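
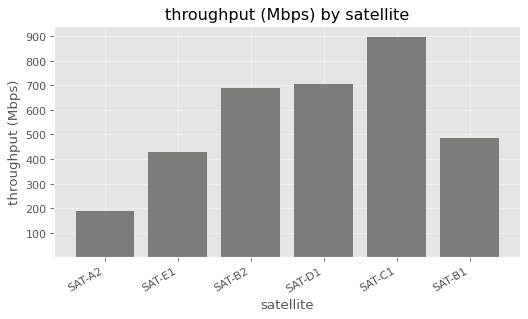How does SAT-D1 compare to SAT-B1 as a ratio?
≈ 1.4×

SAT-D1 ≈ 700, SAT-B1 ≈ 500; 700/500 ≈ 1.4.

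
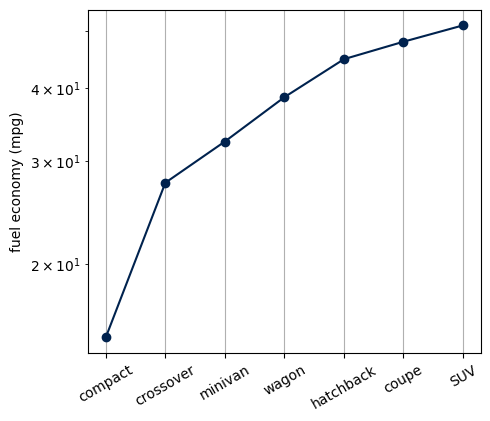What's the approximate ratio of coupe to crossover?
coupe ≈ 50, crossover ≈ 30; 50/30 ≈ 1.67.

≈ 1.67×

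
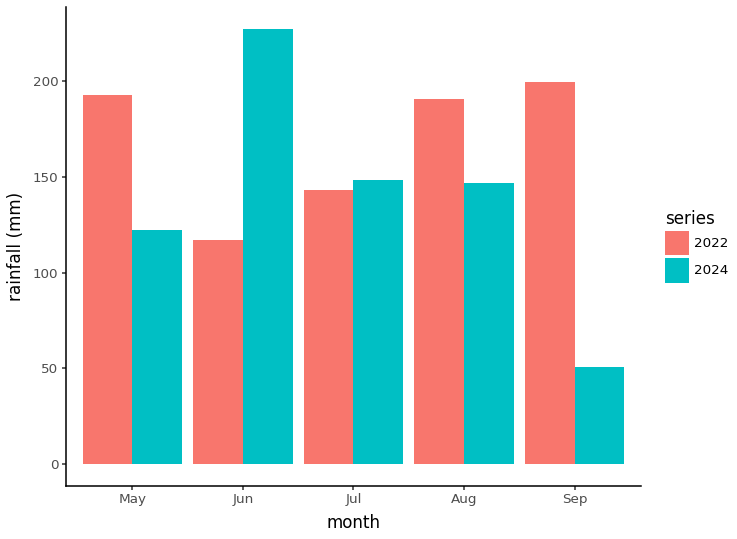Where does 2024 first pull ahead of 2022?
Jun

May: 2024 ≈ 120 vs 2022 ≈ 200 (not yet); Jun: 2024 ≈ 220 vs 2022 ≈ 120 (first crossover).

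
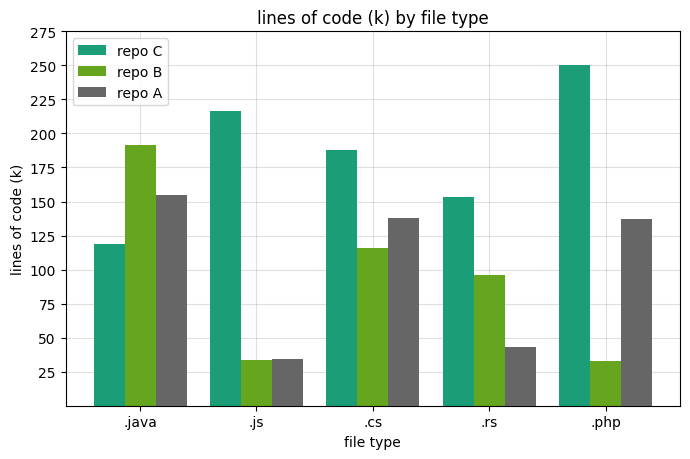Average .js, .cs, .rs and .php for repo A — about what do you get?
(25 + 150 + 50 + 125) / 4 ≈ 88.

≈ 88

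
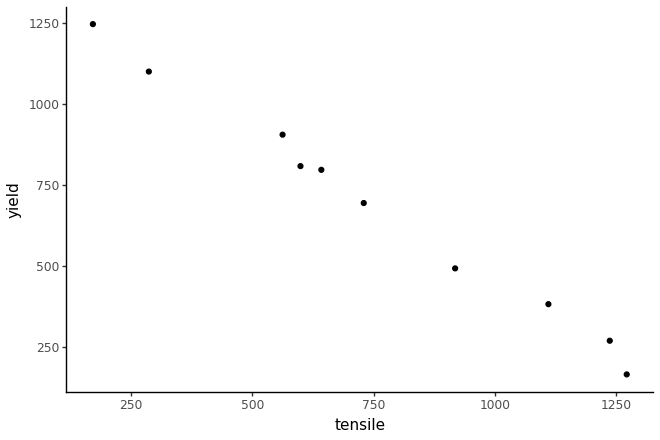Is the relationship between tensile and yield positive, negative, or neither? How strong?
Points are negatively correlated; strong (|r| ≈ 1.0).

negative, strong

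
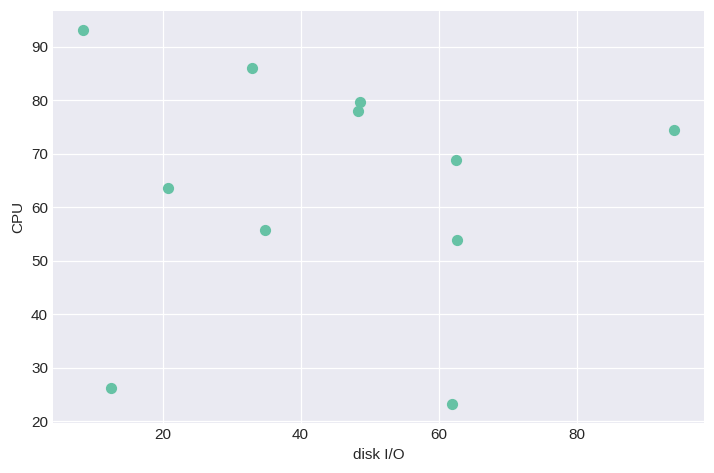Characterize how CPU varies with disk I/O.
Points are roughly uncorrelated; weak (|r| ≈ 0.0).

no clear correlation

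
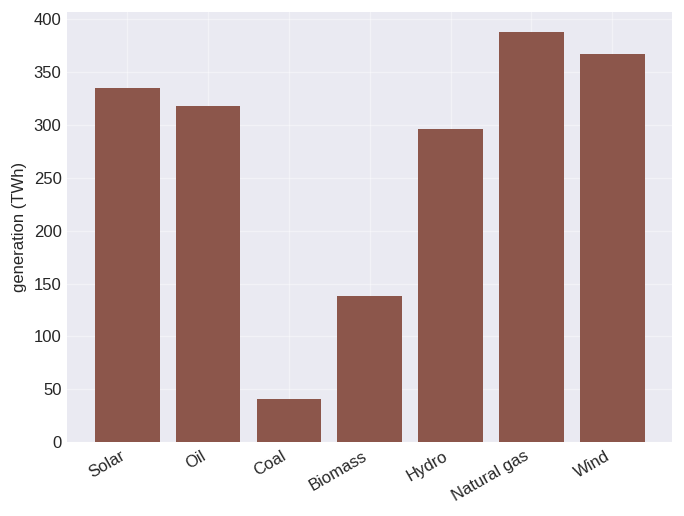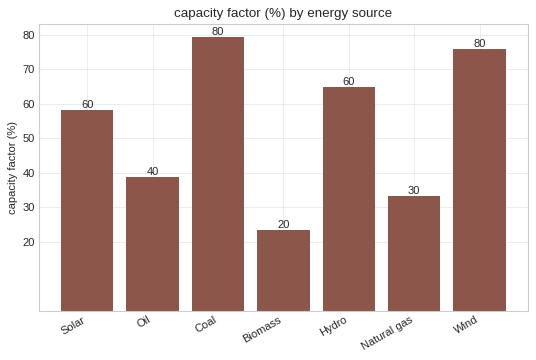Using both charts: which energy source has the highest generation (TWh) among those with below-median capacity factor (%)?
Natural gas

Chart 2 median capacity factor (%) ≈ 60; below-median energy sources: Oil, Biomass, Natural gas. Among those, Natural gas has the highest generation (TWh) (≈ 400).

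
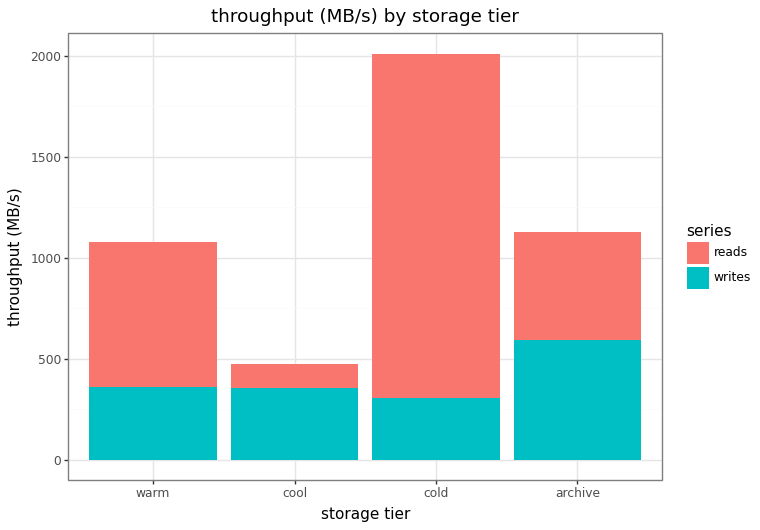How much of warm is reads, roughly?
reads top ≈ 1000, bottom ≈ 400; segment ≈ 600.

≈ 600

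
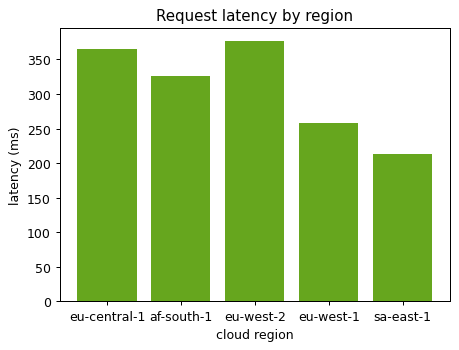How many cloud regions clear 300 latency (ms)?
3

Above 300: eu-central-1, af-south-1, eu-west-2.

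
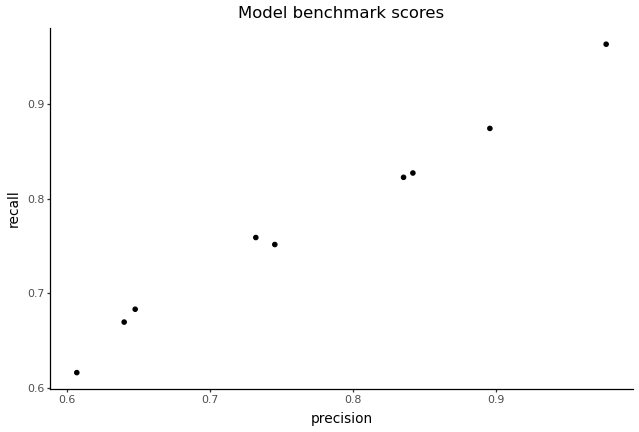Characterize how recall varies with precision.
Points are positively correlated; strong (|r| ≈ 1.0).

positive, strong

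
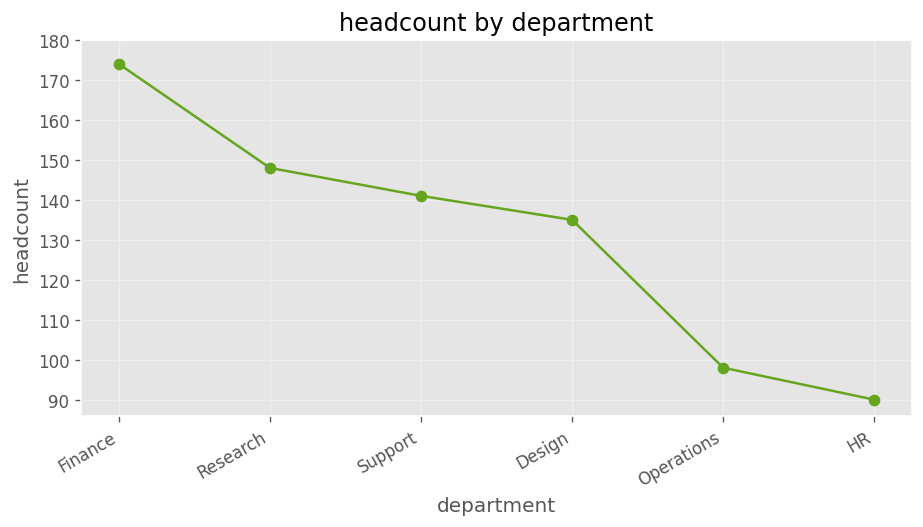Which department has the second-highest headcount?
Research

Top 3: Finance ≈ 170, Research ≈ 150, Support ≈ 140.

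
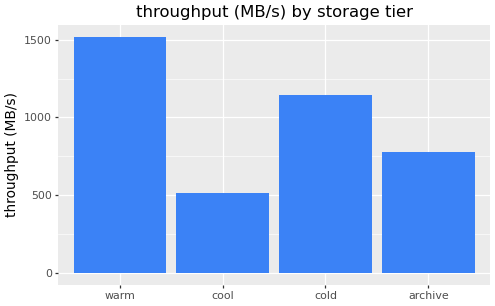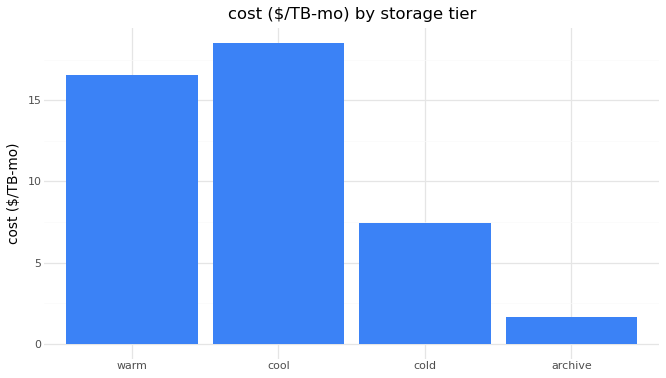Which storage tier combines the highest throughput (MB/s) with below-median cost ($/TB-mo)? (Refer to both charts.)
Chart 2 median cost ($/TB-mo) ≈ 12; below-median storage tiers: cold, archive. Among those, cold has the highest throughput (MB/s) (≈ 1200).

cold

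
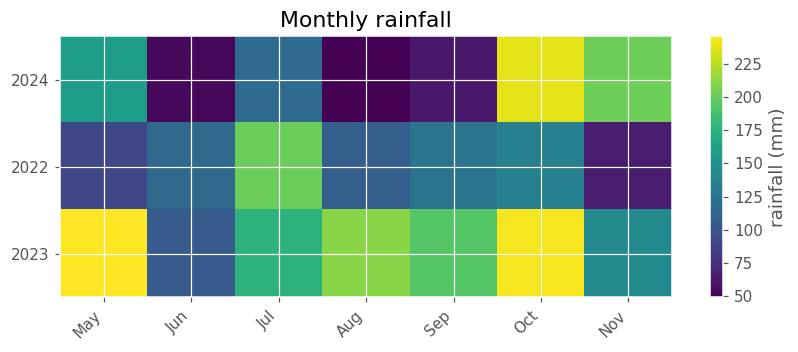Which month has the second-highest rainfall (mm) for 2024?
Top 3 for 2024: Oct ≈ 240, Nov ≈ 200, May ≈ 160.

Nov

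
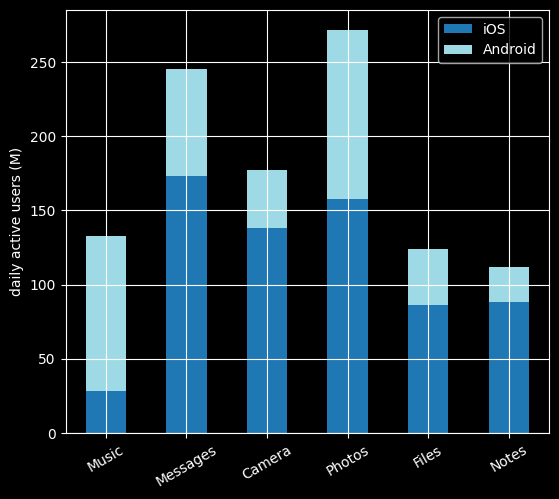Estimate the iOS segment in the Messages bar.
iOS top ≈ 175, bottom ≈ 0; segment ≈ 175.

≈ 175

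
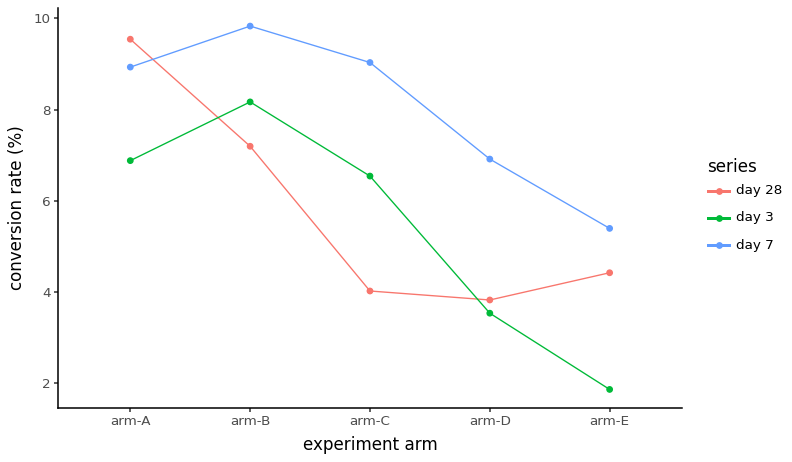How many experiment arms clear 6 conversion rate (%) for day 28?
2

Above 6: arm-A, arm-B.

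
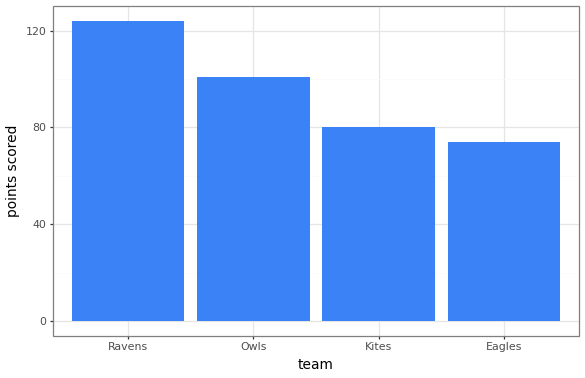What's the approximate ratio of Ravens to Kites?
≈ 1.5×

Ravens ≈ 120, Kites ≈ 80; 120/80 ≈ 1.5.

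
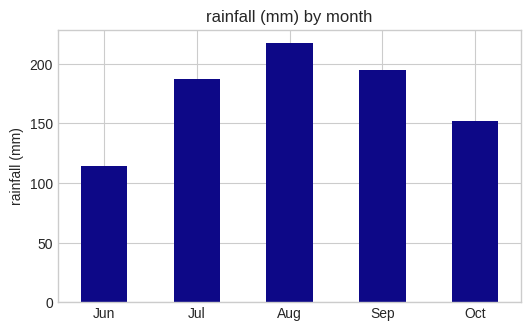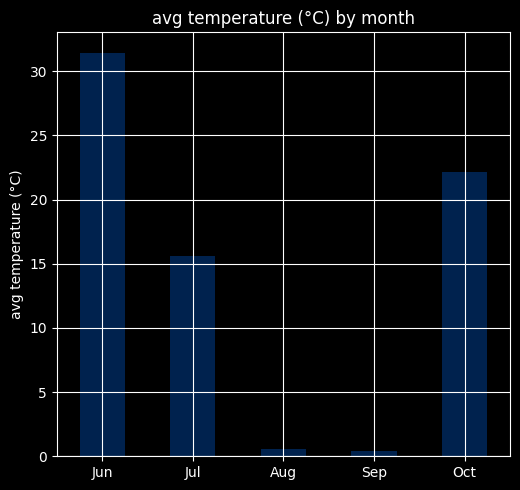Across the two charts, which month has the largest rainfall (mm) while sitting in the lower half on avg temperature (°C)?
Chart 2 median avg temperature (°C) ≈ 15; below-median months: Aug, Sep. Among those, Aug has the highest rainfall (mm) (≈ 220).

Aug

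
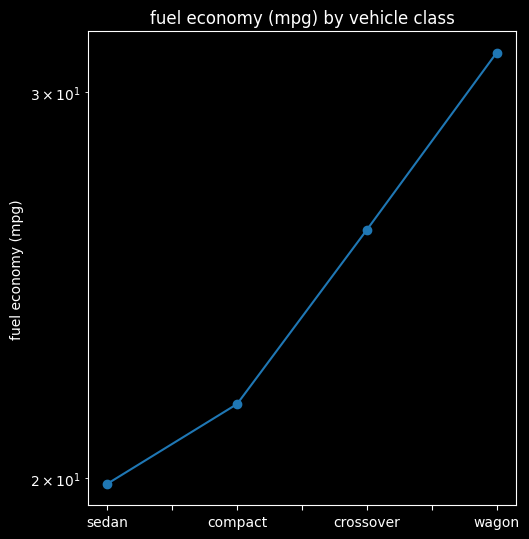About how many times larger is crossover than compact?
≈ 1.18×

crossover ≈ 26, compact ≈ 22; 26/22 ≈ 1.18.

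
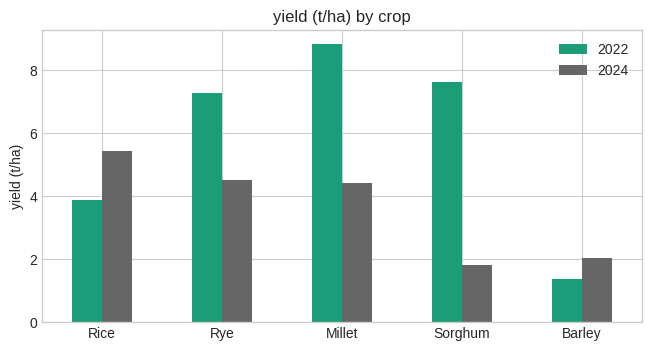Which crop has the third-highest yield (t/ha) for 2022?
Top 4 for 2022: Millet ≈ 9, Sorghum ≈ 8, Rye ≈ 7, Rice ≈ 4.

Rye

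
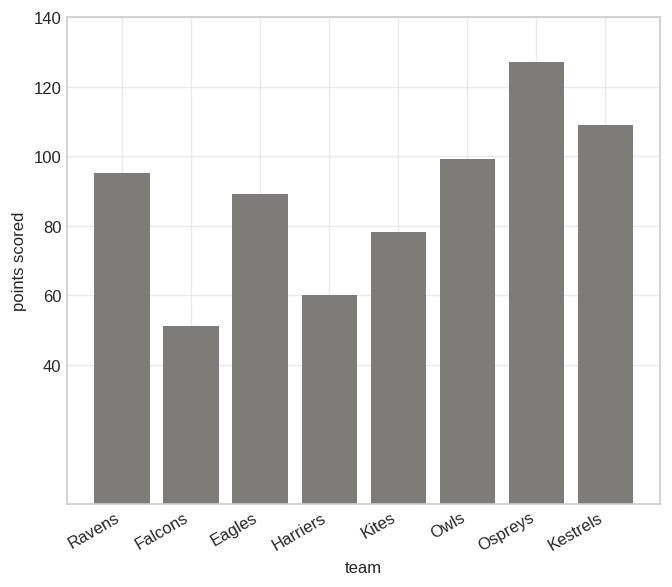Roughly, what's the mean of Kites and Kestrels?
≈ 90

(80 + 100) / 2 ≈ 90.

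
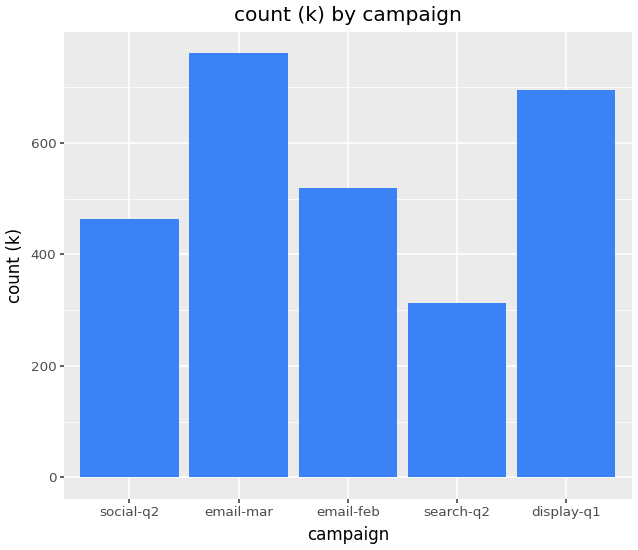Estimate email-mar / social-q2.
≈ 1.6×

email-mar ≈ 800, social-q2 ≈ 500; 800/500 ≈ 1.6.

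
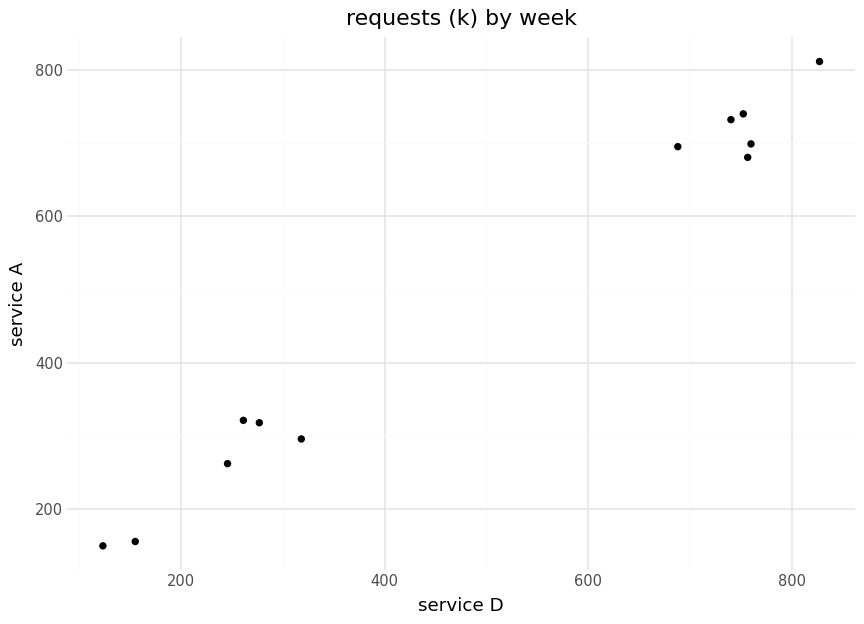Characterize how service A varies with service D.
Points are positively correlated; strong (|r| ≈ 1.0).

positive, strong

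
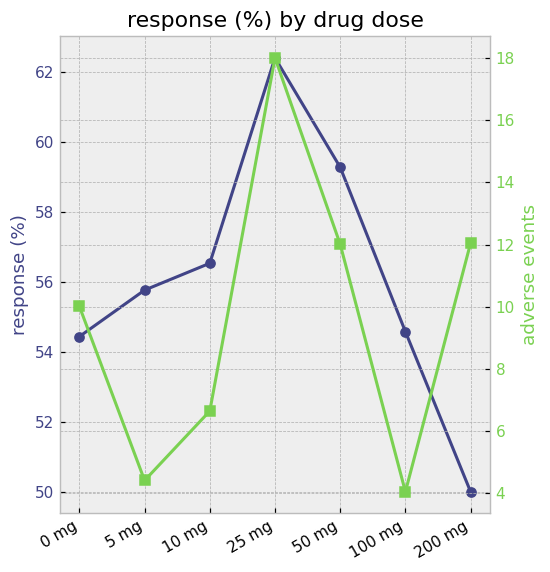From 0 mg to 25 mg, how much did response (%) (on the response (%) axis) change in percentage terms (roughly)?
≈ +14.8%

0 mg ≈ 54, 25 mg ≈ 62; (62 − 54) / 54 ≈ +14.8%.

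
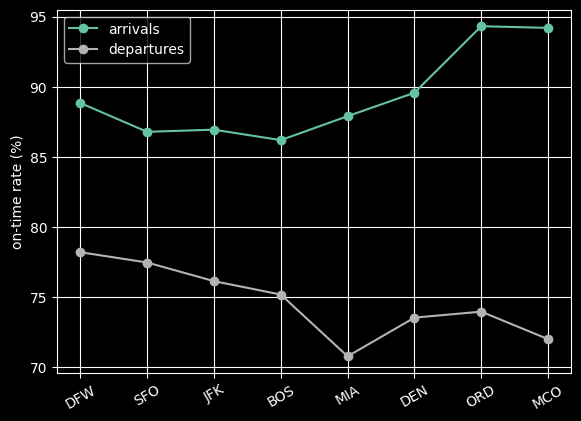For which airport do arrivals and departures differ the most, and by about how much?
MCO: arrivals ≈ 94, departures ≈ 72 → gap ≈ 22. Next-largest (ORD) is only ≈ 20.

MCO, ≈ 22 %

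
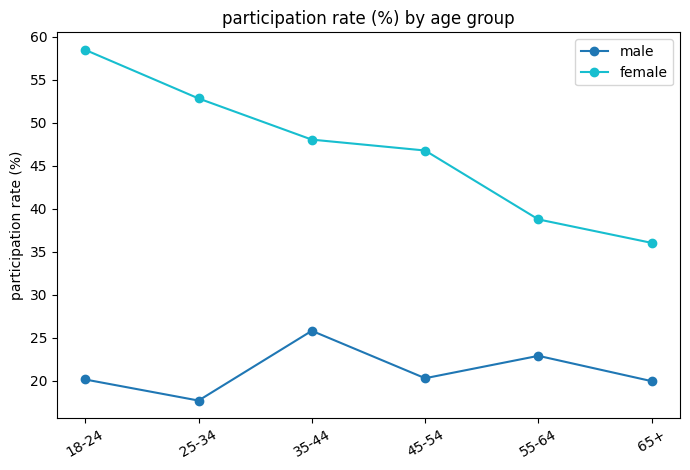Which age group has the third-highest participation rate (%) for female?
35-44

Top 4 for female: 18-24 ≈ 60, 25-34 ≈ 55, 35-44 ≈ 50, 45-54 ≈ 45.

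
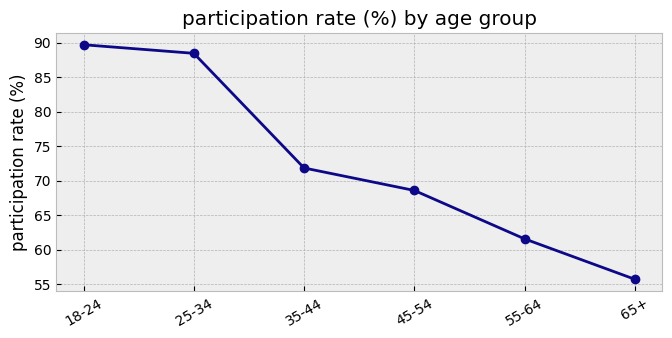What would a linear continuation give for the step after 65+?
≈ 47.5

Last three: 70, 60, 55 → slope ≈ -7.5/step → next ≈ 47.5.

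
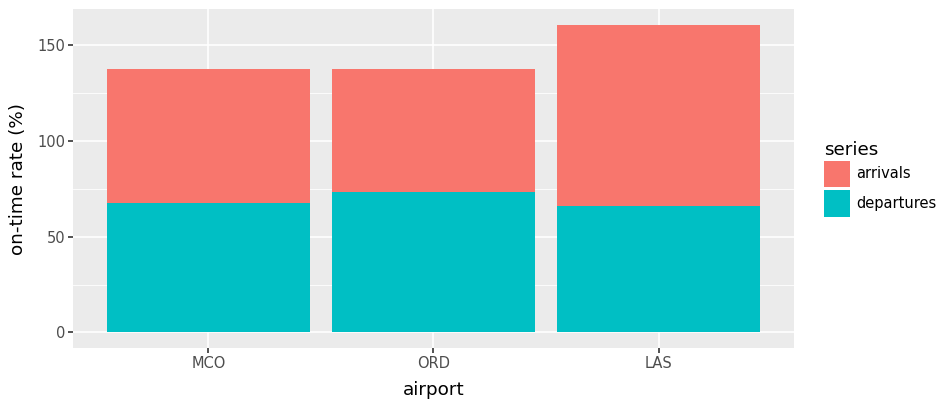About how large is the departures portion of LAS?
departures top ≈ 60, bottom ≈ 0; segment ≈ 60.

≈ 60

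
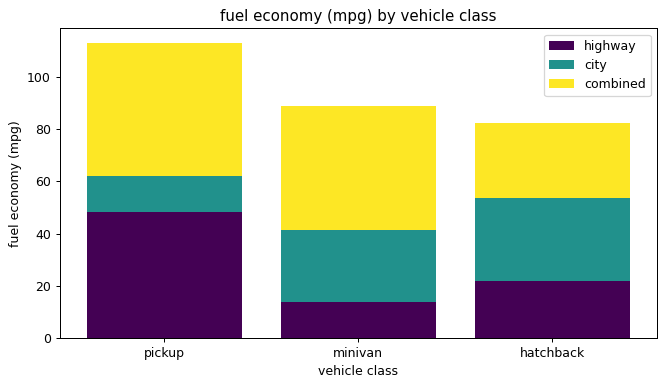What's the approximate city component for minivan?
≈ 30

city top ≈ 40, bottom ≈ 10; segment ≈ 30.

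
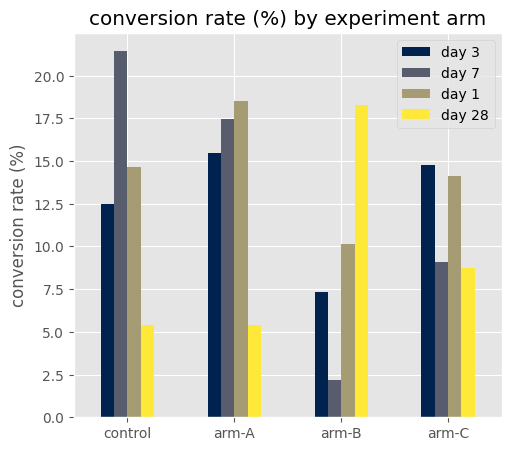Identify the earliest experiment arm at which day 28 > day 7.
arm-A: day 28 ≈ 6 vs day 7 ≈ 18 (not yet); arm-B: day 28 ≈ 18 vs day 7 ≈ 2 (first crossover).

arm-B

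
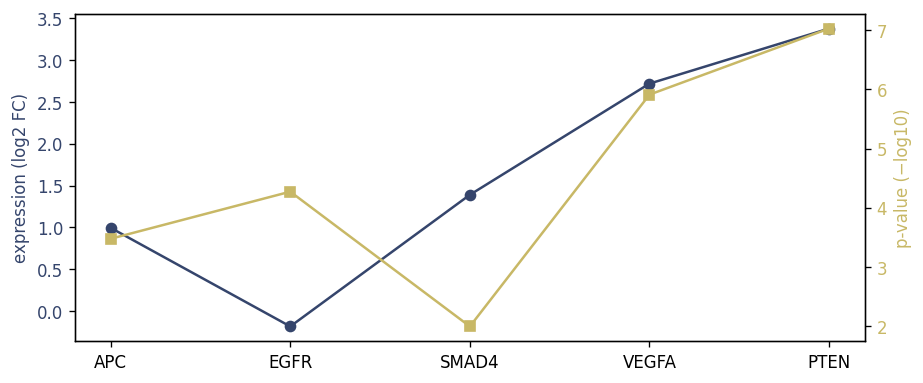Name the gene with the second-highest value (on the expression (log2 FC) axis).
Top 3 (on the expression (log2 FC) axis): PTEN ≈ 3.5, VEGFA ≈ 2.5, SMAD4 ≈ 1.5.

VEGFA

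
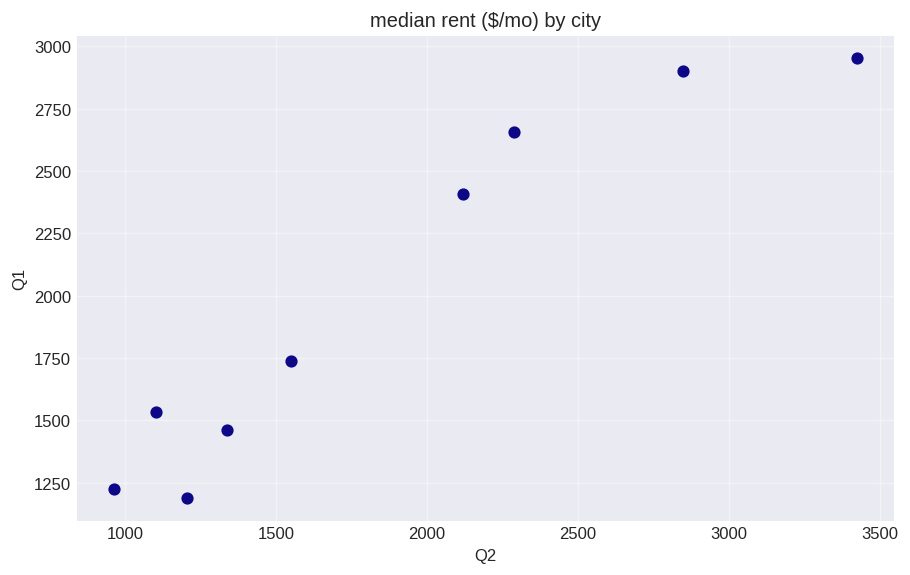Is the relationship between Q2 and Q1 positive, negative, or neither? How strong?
positive, strong

Points are positively correlated; strong (|r| ≈ 1.0).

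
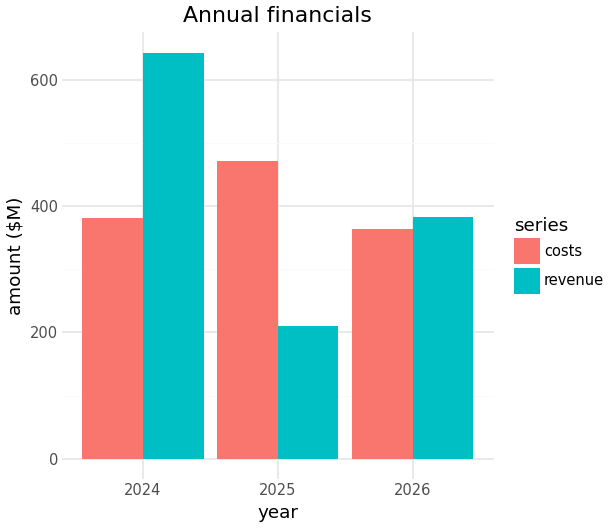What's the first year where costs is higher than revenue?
2024: costs ≈ 400 vs revenue ≈ 600 (not yet); 2025: costs ≈ 500 vs revenue ≈ 200 (first crossover).

2025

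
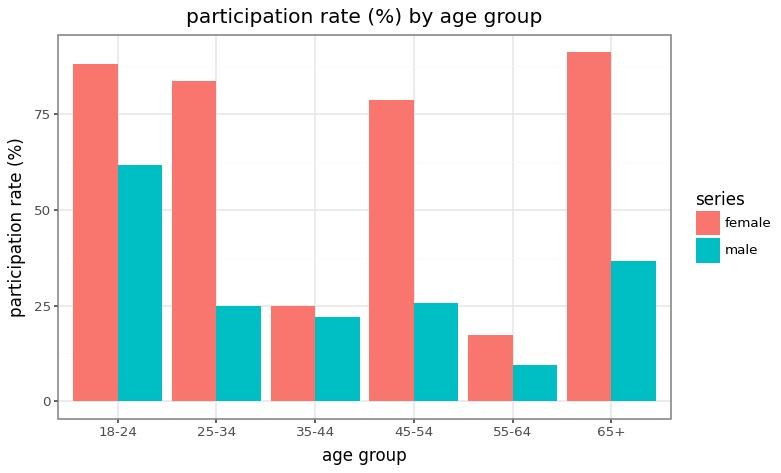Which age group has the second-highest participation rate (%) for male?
65+

Top 3 for male: 18-24 ≈ 60, 65+ ≈ 40, 45-54 ≈ 30.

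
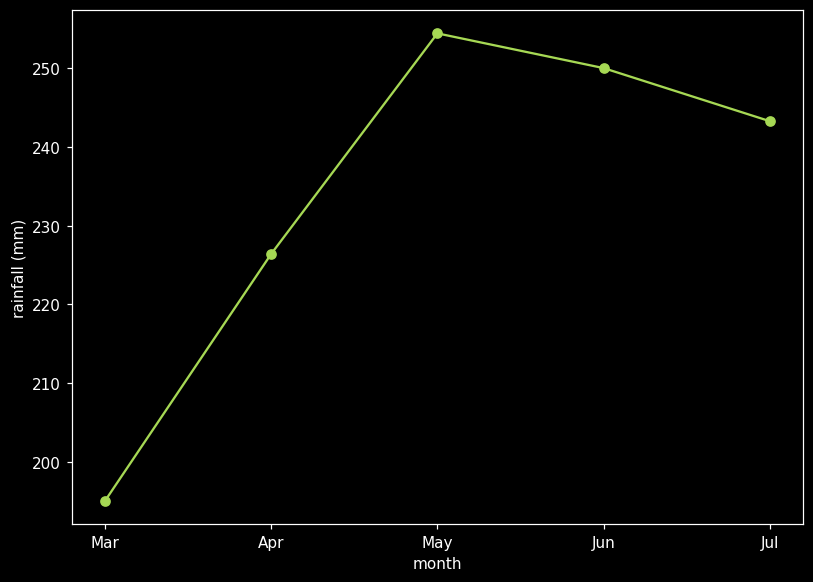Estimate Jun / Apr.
≈ 1.11×

Jun ≈ 250, Apr ≈ 225; 250/225 ≈ 1.11.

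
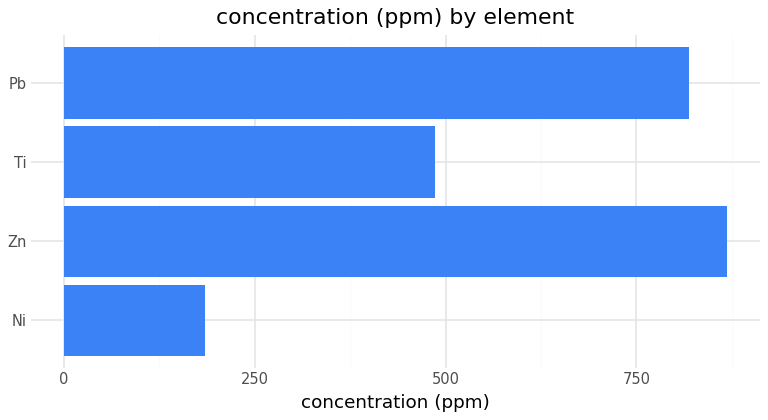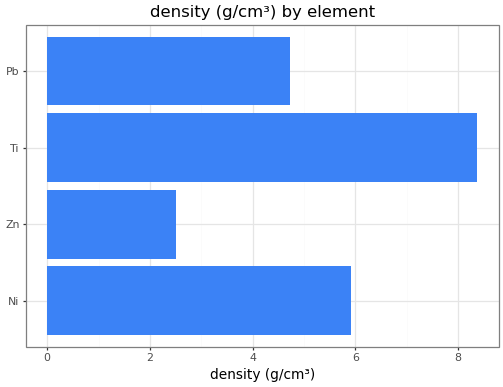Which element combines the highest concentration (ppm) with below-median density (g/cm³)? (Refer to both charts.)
Chart 2 median density (g/cm³) ≈ 5; below-median elements: Zn, Pb. Among those, Zn has the highest concentration (ppm) (≈ 900).

Zn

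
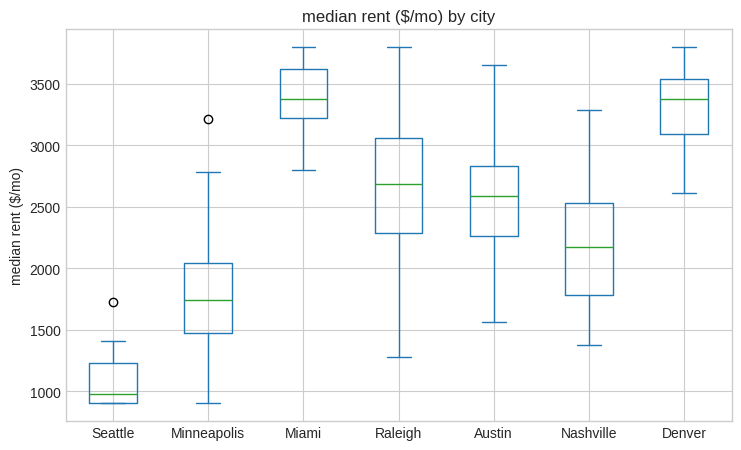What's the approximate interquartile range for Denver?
≈ 500

Q3 ≈ 3500, Q1 ≈ 3000; IQR ≈ 500.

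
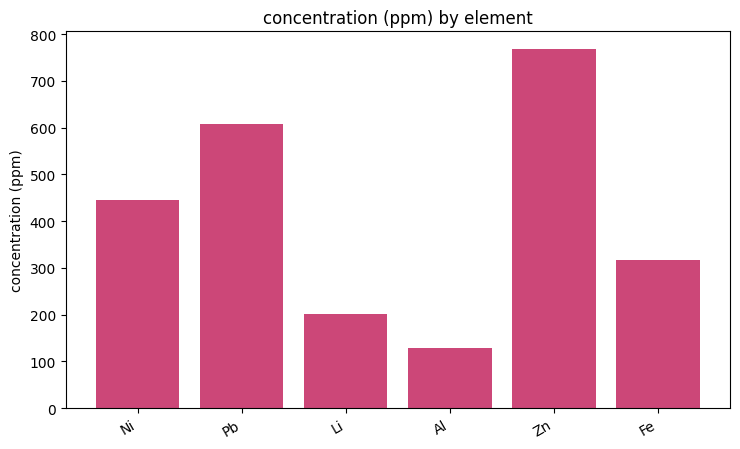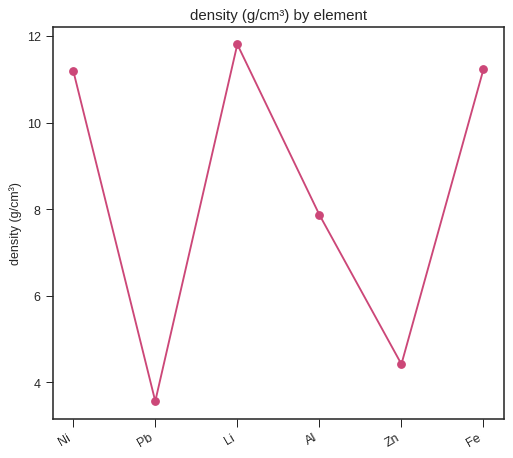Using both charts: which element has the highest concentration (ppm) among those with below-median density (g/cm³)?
Chart 2 median density (g/cm³) ≈ 10; below-median elements: Pb, Al, Zn. Among those, Zn has the highest concentration (ppm) (≈ 800).

Zn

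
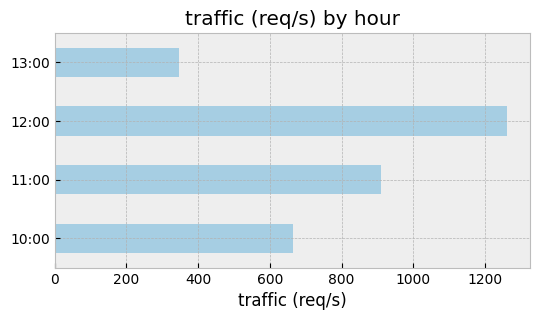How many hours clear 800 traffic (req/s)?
2

Above 800: 11:00, 12:00.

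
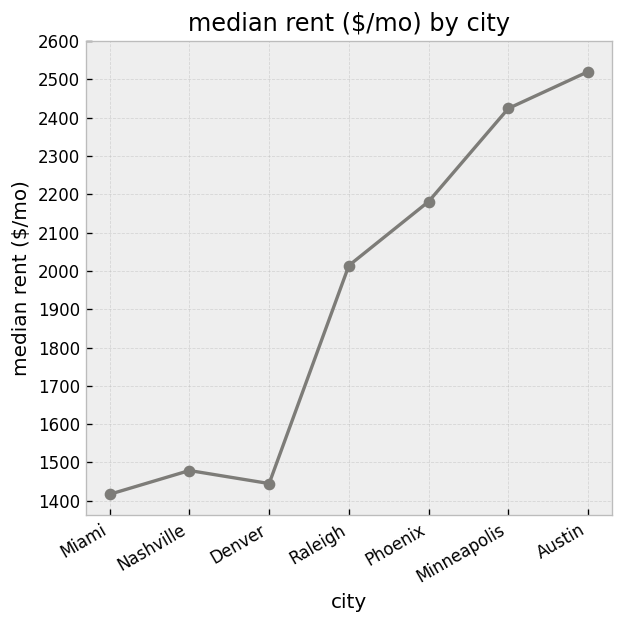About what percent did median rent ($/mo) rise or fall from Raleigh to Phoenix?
Raleigh ≈ 2000, Phoenix ≈ 2200; (2200 − 2000) / 2000 ≈ +10%.

≈ +10%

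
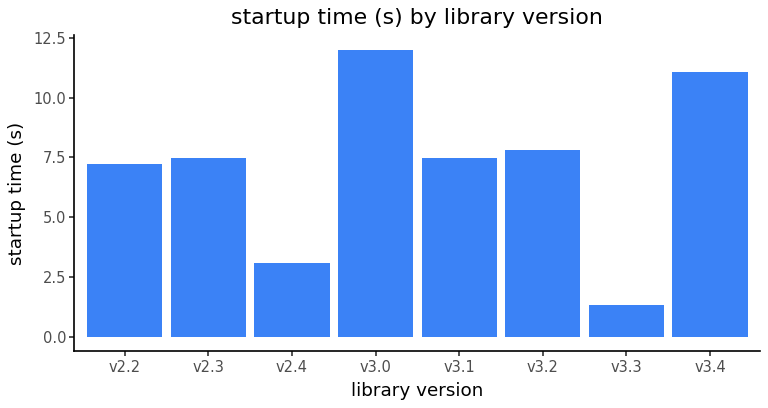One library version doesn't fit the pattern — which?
v3.3 ≈ 1; the rest sit between ≈ 3 and ≈ 12.

v3.3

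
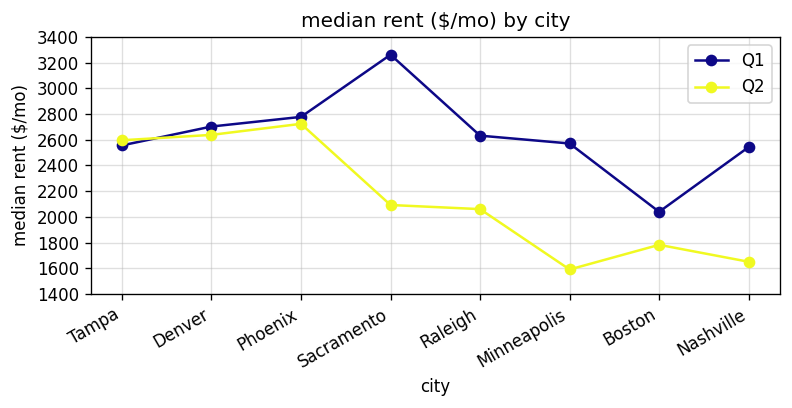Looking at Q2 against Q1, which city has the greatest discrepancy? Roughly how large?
Sacramento, ≈ 1200 $/mo

Sacramento: Q2 ≈ 2000, Q1 ≈ 3200 → gap ≈ 1200. Next-largest (Minneapolis) is only ≈ 1000.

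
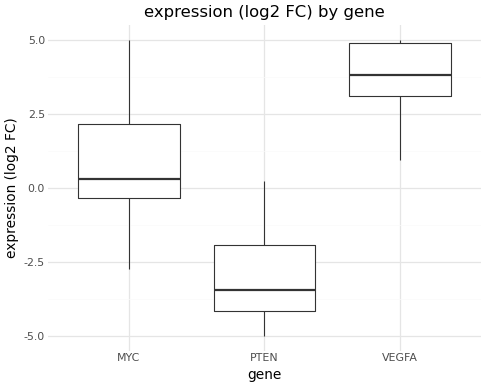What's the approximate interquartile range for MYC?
Q3 ≈ 2, Q1 ≈ 0; IQR ≈ 2.

≈ 2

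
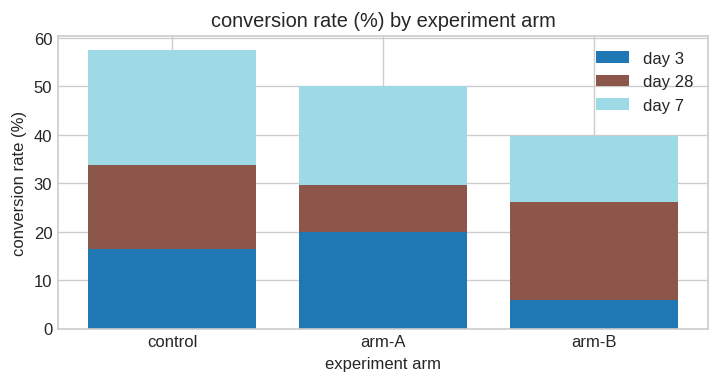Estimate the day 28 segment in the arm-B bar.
day 28 top ≈ 25, bottom ≈ 5; segment ≈ 20.

≈ 20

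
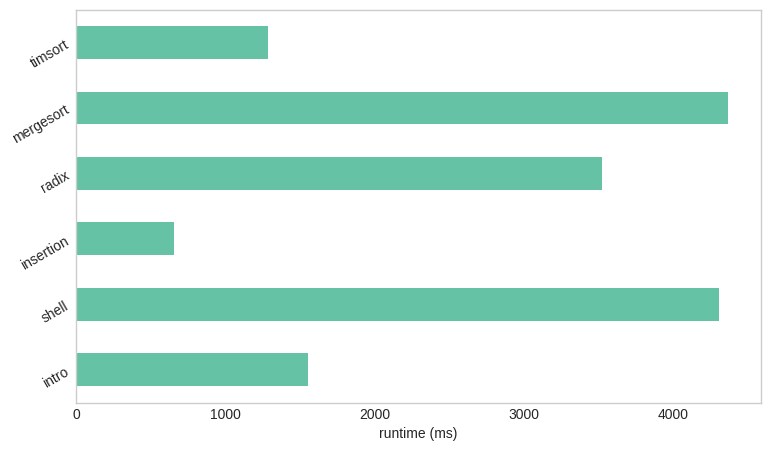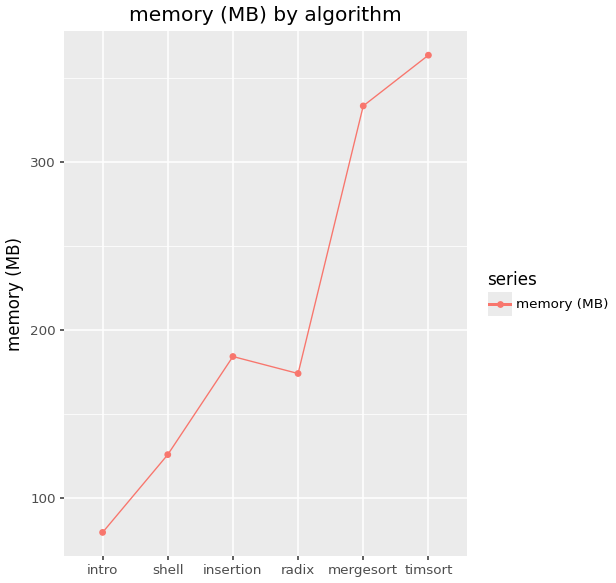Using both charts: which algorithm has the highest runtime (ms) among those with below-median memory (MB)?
shell

Chart 2 median memory (MB) ≈ 200; below-median algorithms: intro, shell, radix. Among those, shell has the highest runtime (ms) (≈ 4500).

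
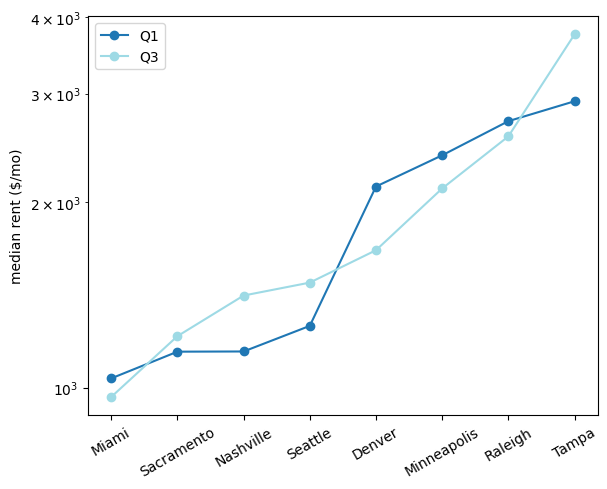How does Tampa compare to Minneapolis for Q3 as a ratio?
Tampa ≈ 3500, Minneapolis ≈ 2000; 3500/2000 ≈ 1.75.

≈ 1.75×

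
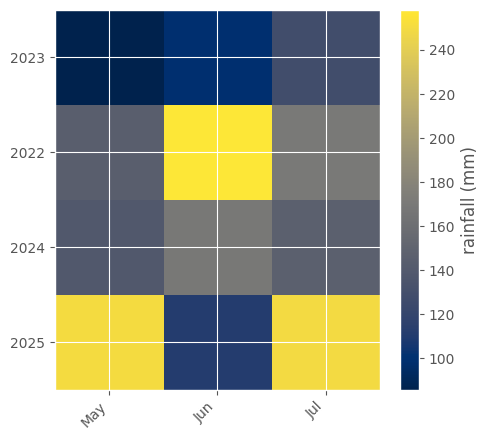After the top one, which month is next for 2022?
Jul

Top 3 for 2022: Jun ≈ 260, Jul ≈ 180, May ≈ 140.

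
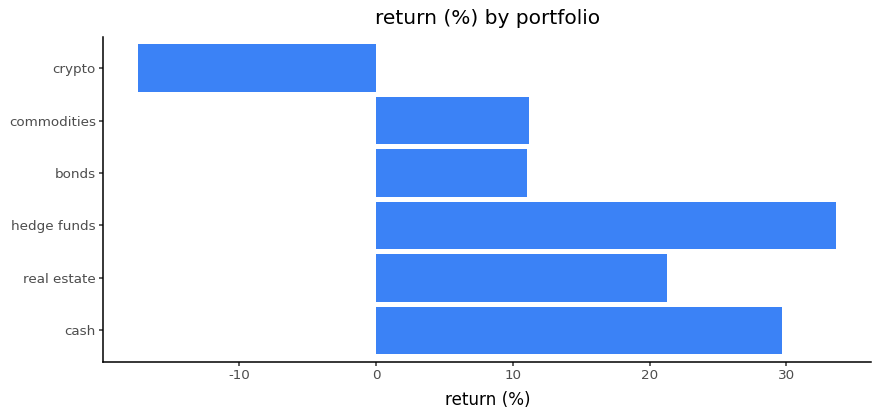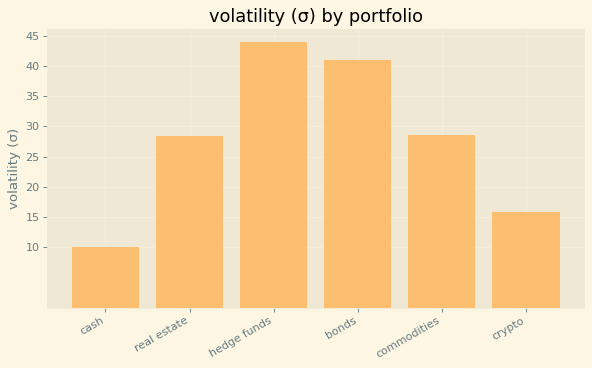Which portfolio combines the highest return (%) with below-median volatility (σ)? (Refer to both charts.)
Chart 2 median volatility (σ) ≈ 30; below-median portfolios: cash, real estate, crypto. Among those, cash has the highest return (%) (≈ 30).

cash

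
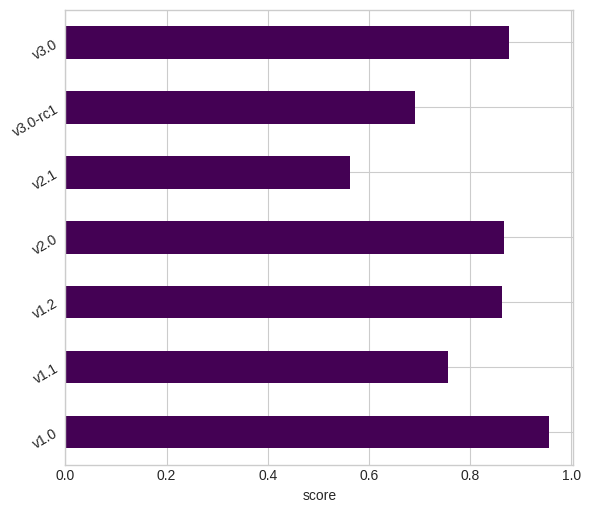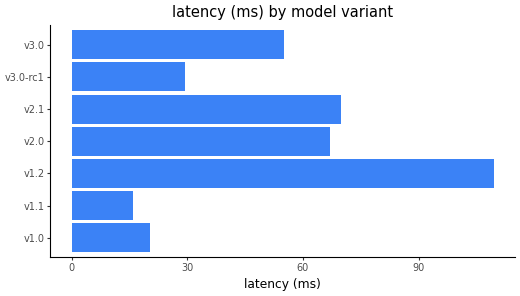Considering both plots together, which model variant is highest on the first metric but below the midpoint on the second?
Chart 2 median latency (ms) ≈ 60; below-median model variants: v1.0, v1.1, v3.0-rc1. Among those, v1.0 has the highest score (≈ 1).

v1.0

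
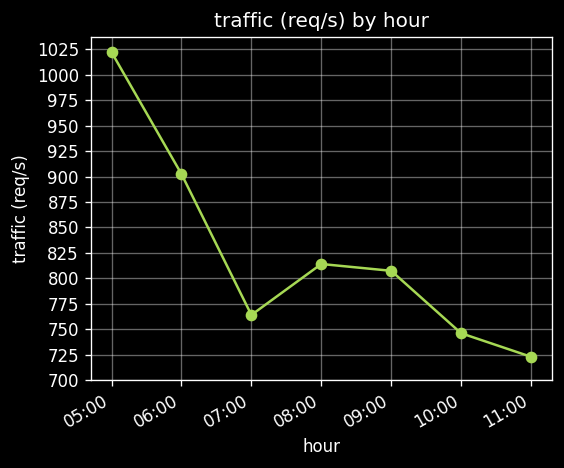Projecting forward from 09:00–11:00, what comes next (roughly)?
Last three: 800, 750, 725 → slope ≈ -37.5/step → next ≈ 687.5.

≈ 687.5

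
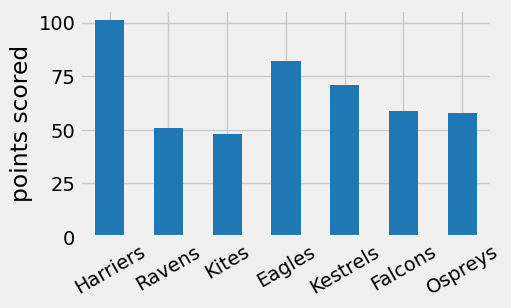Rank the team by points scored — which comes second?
Eagles

Top 3: Harriers ≈ 100, Eagles ≈ 80, Kestrels ≈ 70.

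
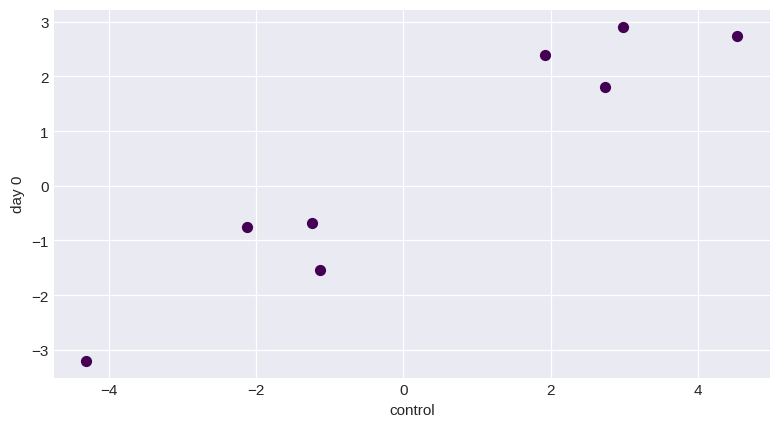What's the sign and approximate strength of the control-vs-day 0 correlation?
Points are positively correlated; strong (|r| ≈ 1.0).

positive, strong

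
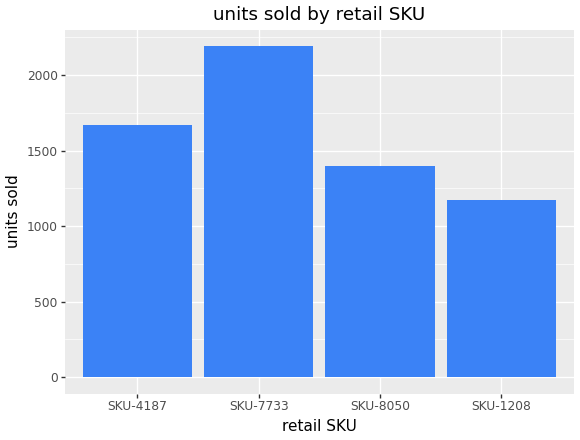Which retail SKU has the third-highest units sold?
Top 4: SKU-7733 ≈ 2200, SKU-4187 ≈ 1600, SKU-8050 ≈ 1400, SKU-1208 ≈ 1200.

SKU-8050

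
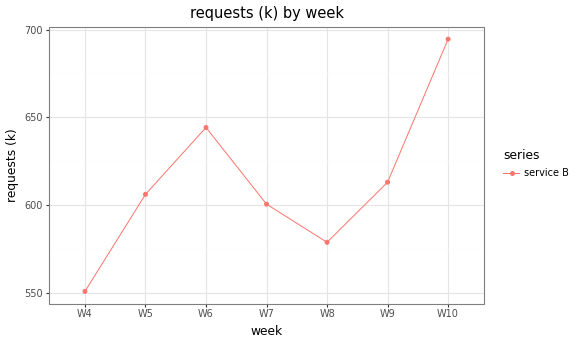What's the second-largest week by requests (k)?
Top 3: W10 ≈ 700, W6 ≈ 640, W9 ≈ 620.

W6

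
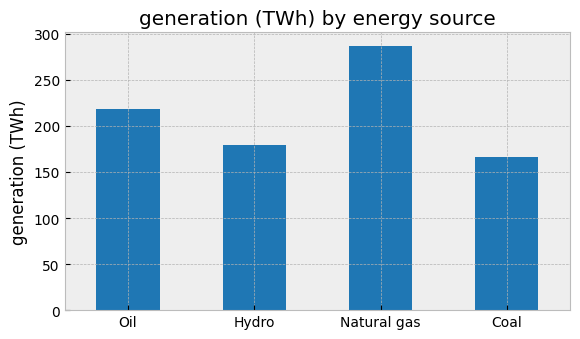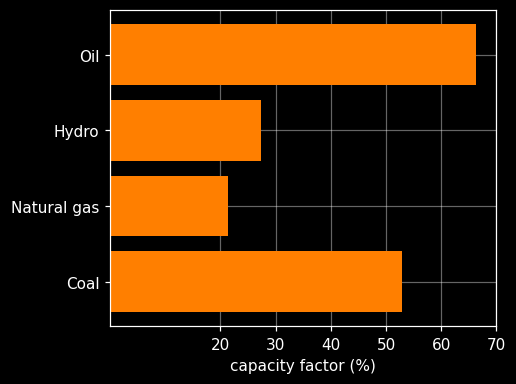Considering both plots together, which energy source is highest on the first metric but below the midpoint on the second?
Natural gas

Chart 2 median capacity factor (%) ≈ 40; below-median energy sources: Hydro, Natural gas. Among those, Natural gas has the highest generation (TWh) (≈ 300).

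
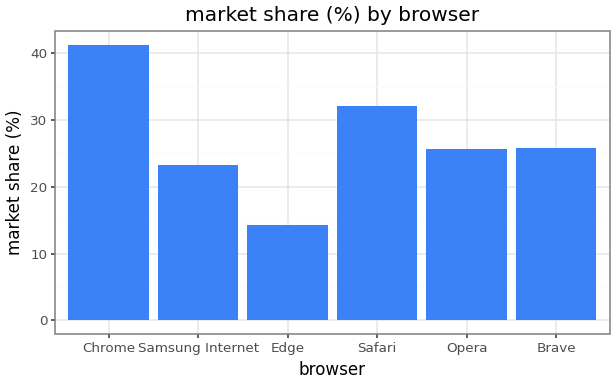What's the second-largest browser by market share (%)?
Top 3: Chrome ≈ 40, Safari ≈ 30, Brave ≈ 25.

Safari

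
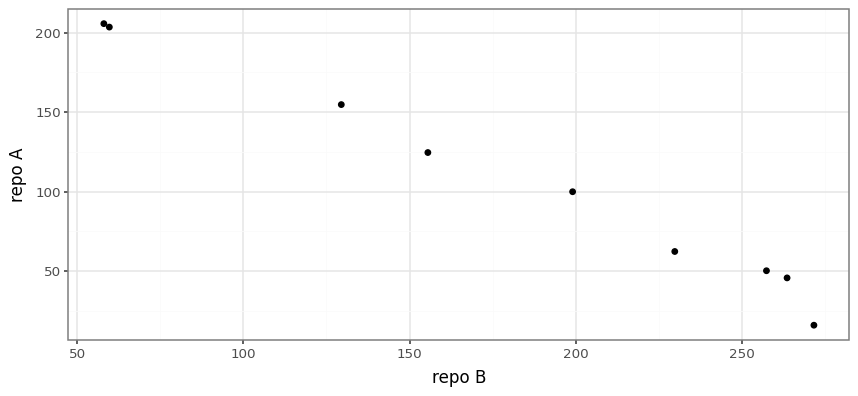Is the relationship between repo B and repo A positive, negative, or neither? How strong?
Points are negatively correlated; strong (|r| ≈ 1.0).

negative, strong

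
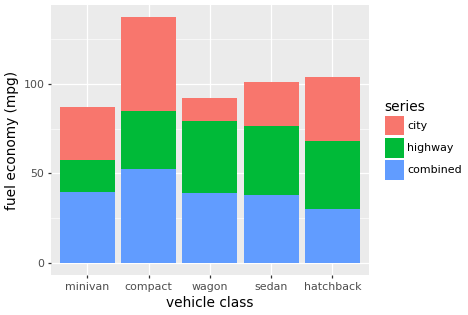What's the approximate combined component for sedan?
combined top ≈ 40, bottom ≈ 0; segment ≈ 40.

≈ 40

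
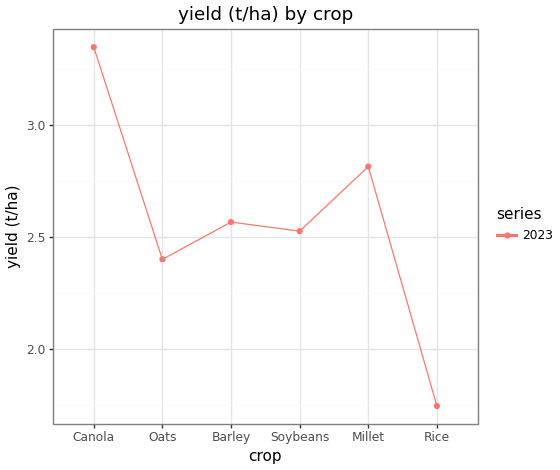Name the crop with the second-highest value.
Millet

Top 3: Canola ≈ 3.4, Millet ≈ 2.8, Barley ≈ 2.6.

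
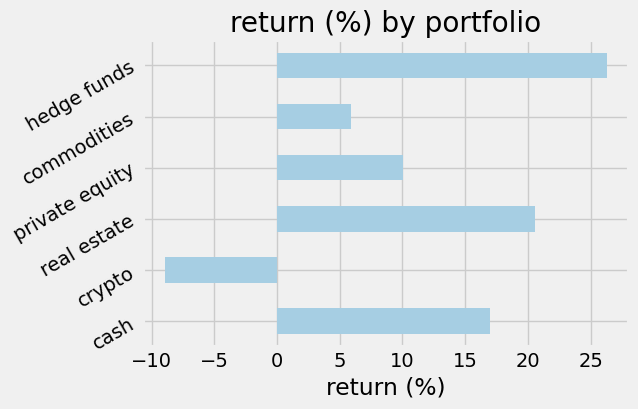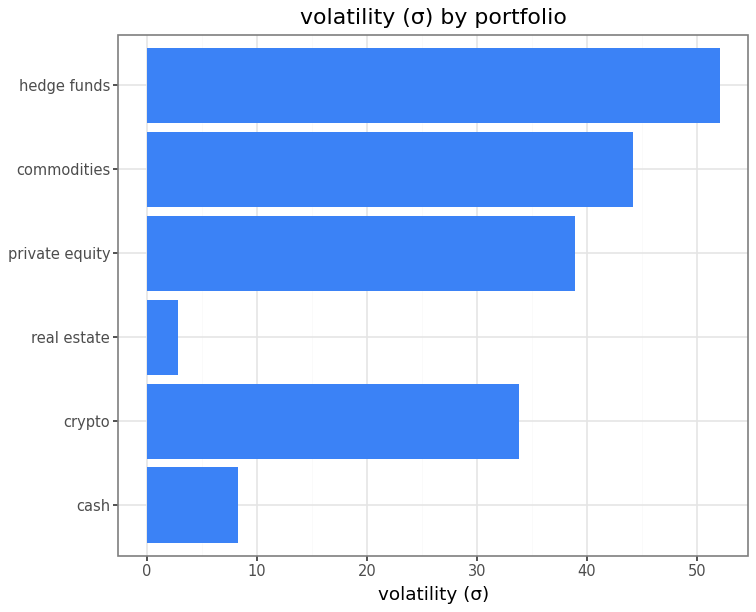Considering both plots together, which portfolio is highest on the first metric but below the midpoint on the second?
Chart 2 median volatility (σ) ≈ 35; below-median portfolios: cash, crypto, real estate. Among those, real estate has the highest return (%) (≈ 20).

real estate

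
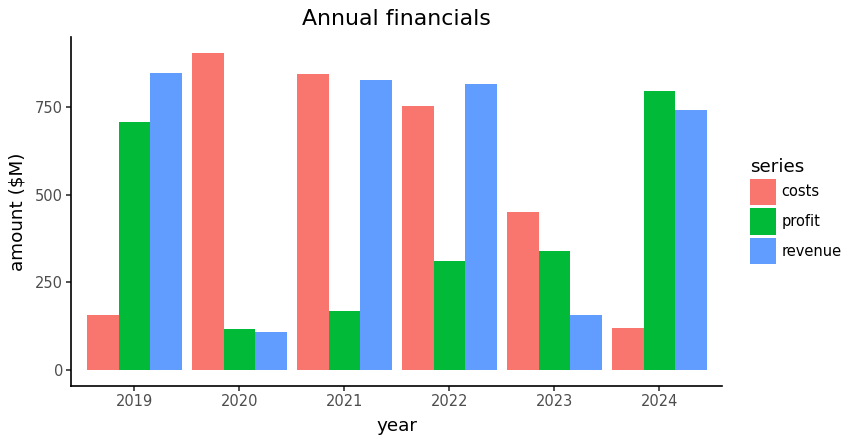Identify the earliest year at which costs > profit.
2020

2019: costs ≈ 200 vs profit ≈ 700 (not yet); 2020: costs ≈ 900 vs profit ≈ 100 (first crossover).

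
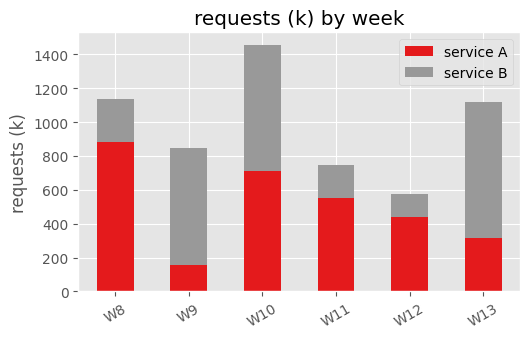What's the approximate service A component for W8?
≈ 800

service A top ≈ 800, bottom ≈ 0; segment ≈ 800.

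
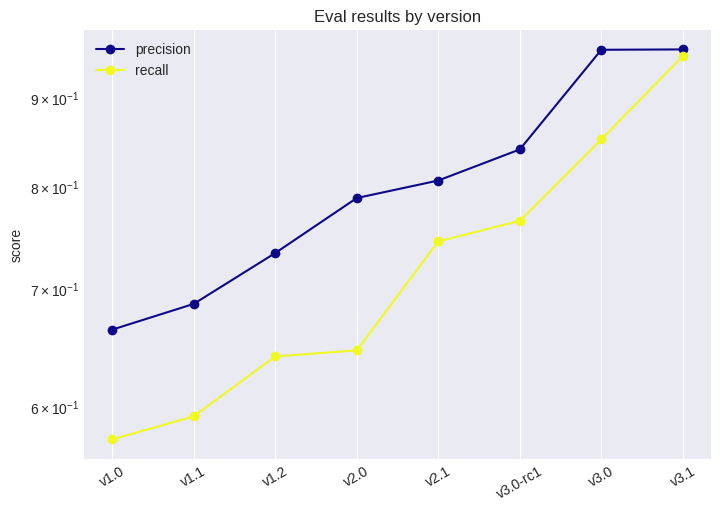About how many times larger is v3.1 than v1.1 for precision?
v3.1 ≈ 0.95, v1.1 ≈ 0.70; 0.95/0.70 ≈ 1.36.

≈ 1.36×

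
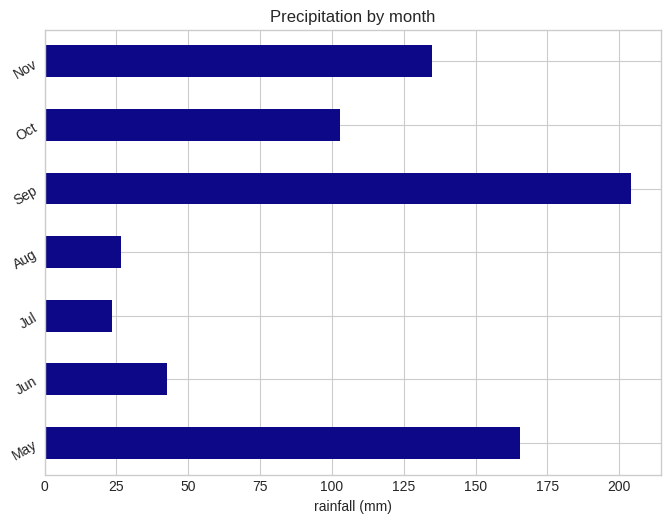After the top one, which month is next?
May

Top 3: Sep ≈ 200, May ≈ 160, Nov ≈ 140.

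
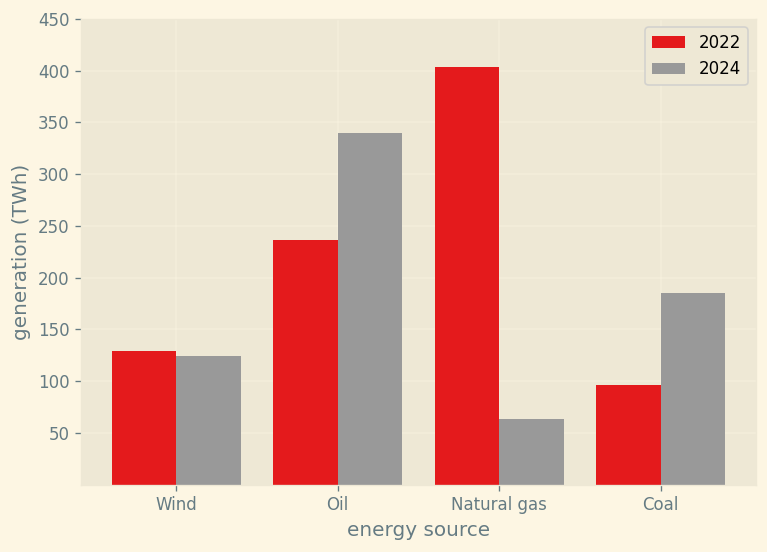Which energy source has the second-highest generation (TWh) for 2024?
Top 3 for 2024: Oil ≈ 350, Coal ≈ 200, Wind ≈ 100.

Coal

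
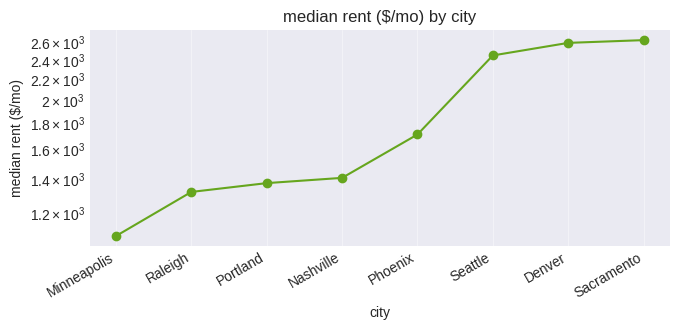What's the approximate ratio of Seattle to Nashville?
Seattle ≈ 2400, Nashville ≈ 1400; 2400/1400 ≈ 1.71.

≈ 1.71×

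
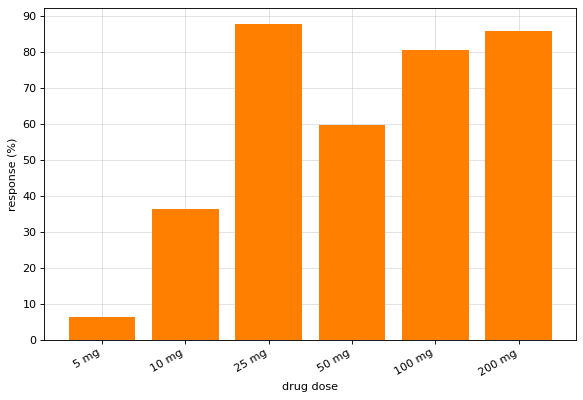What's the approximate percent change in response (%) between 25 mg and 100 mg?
25 mg ≈ 90, 100 mg ≈ 80; (80 − 90) / 90 ≈ -11.1%.

≈ -11.1%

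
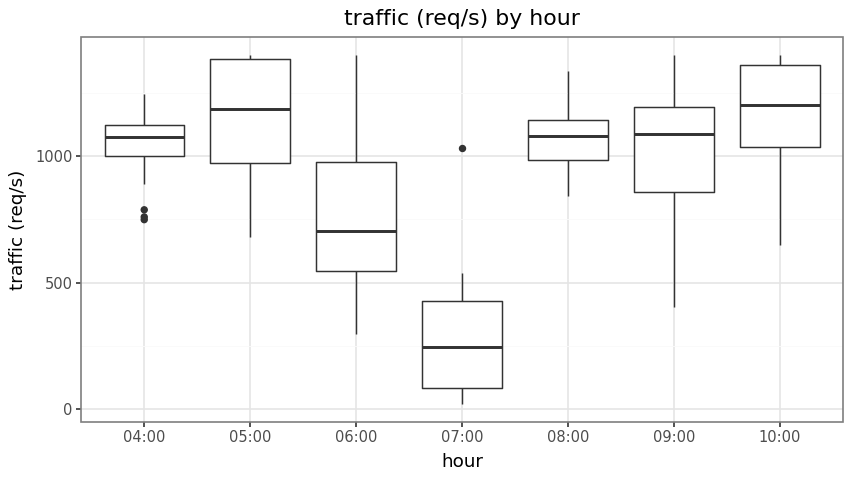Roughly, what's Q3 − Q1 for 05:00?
≈ 400

Q3 ≈ 1400, Q1 ≈ 1000; IQR ≈ 400.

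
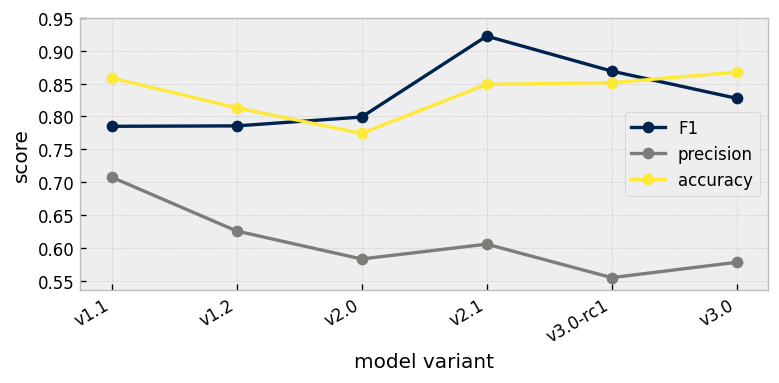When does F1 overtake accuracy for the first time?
v1.2: F1 ≈ 0.80 vs accuracy ≈ 0.80 (not yet); v2.0: F1 ≈ 0.80 vs accuracy ≈ 0.75 (first crossover).

v2.0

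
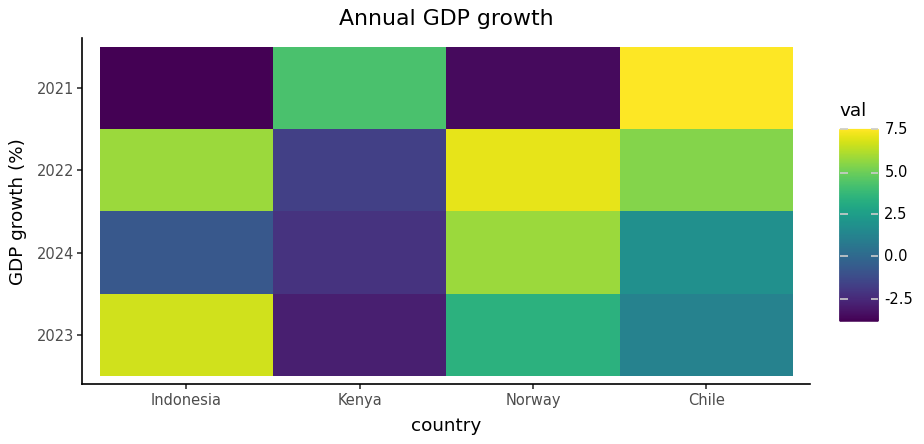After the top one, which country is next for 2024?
Chile

Top 3 for 2024: Norway ≈ 6, Chile ≈ 2, Indonesia ≈ -1.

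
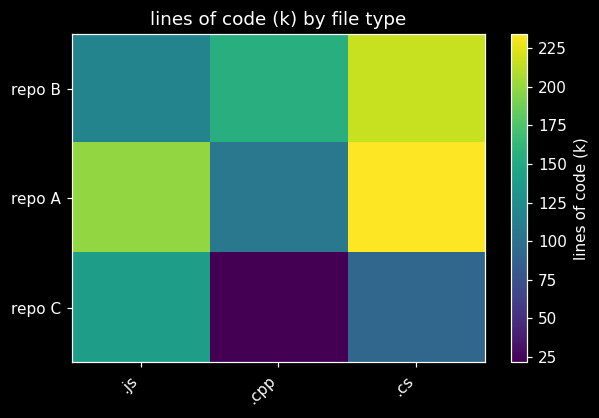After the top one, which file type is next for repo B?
.cpp

Top 3 for repo B: .cs ≈ 220, .cpp ≈ 160, .js ≈ 120.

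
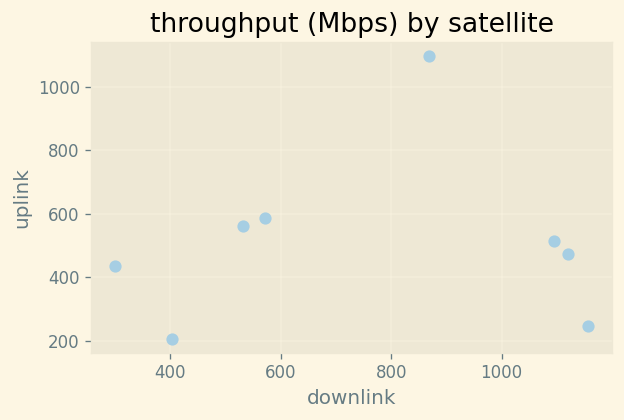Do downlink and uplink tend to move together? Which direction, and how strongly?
no clear correlation

Points are roughly uncorrelated; weak (|r| ≈ 0.1).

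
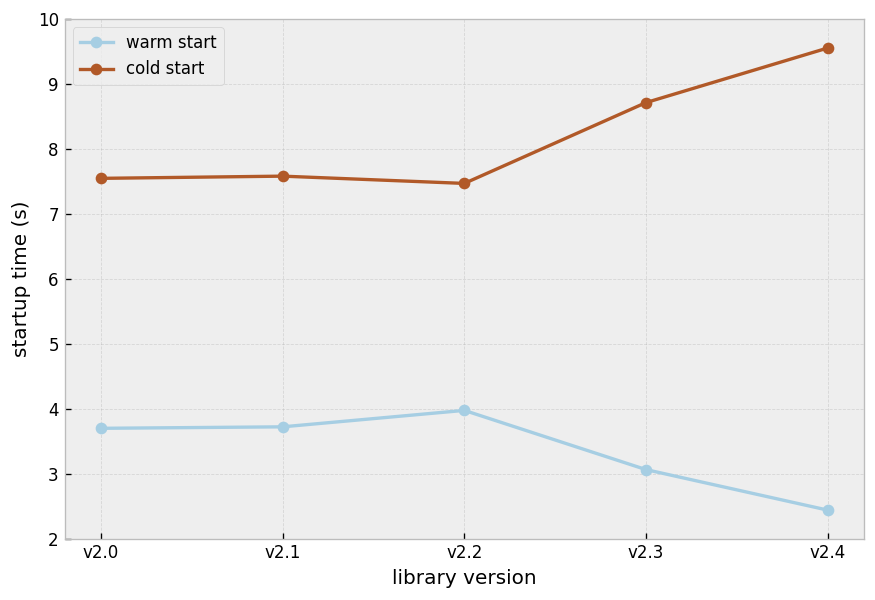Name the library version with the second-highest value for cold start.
Top 3 for cold start: v2.4 ≈ 10, v2.3 ≈ 9, v2.1 ≈ 8.

v2.3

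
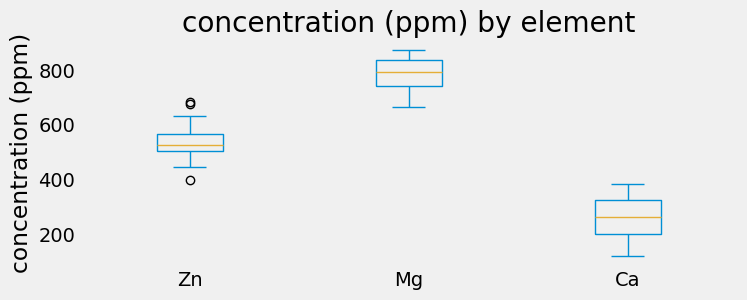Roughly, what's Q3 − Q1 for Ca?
≈ 100

Q3 ≈ 300, Q1 ≈ 200; IQR ≈ 100.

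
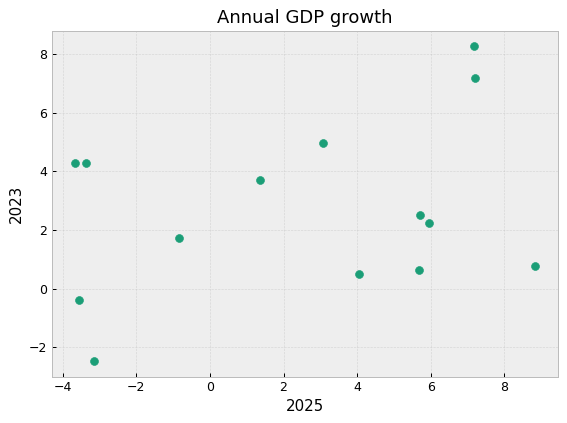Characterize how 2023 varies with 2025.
positive, weak

Points are positively correlated; weak (|r| ≈ 0.3).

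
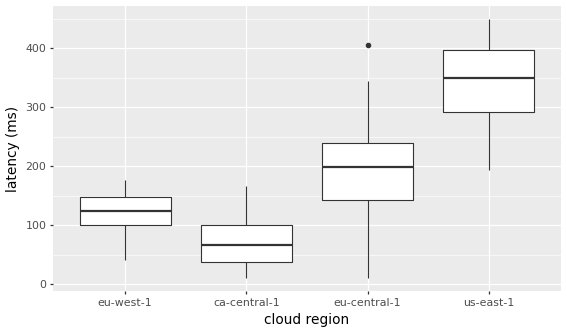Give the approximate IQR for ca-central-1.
Q3 ≈ 100, Q1 ≈ 50; IQR ≈ 50.

≈ 50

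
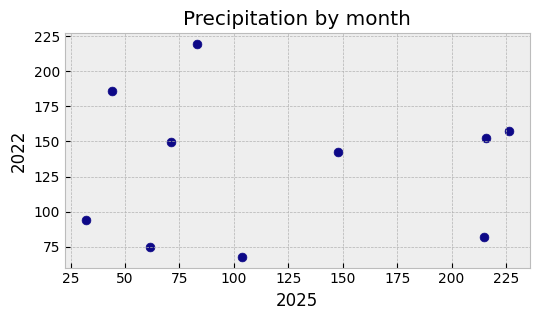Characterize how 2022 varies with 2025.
Points are roughly uncorrelated; weak (|r| ≈ 0.0).

no clear correlation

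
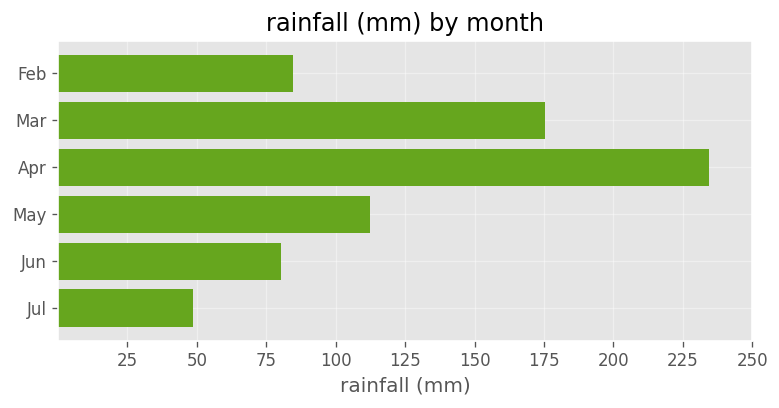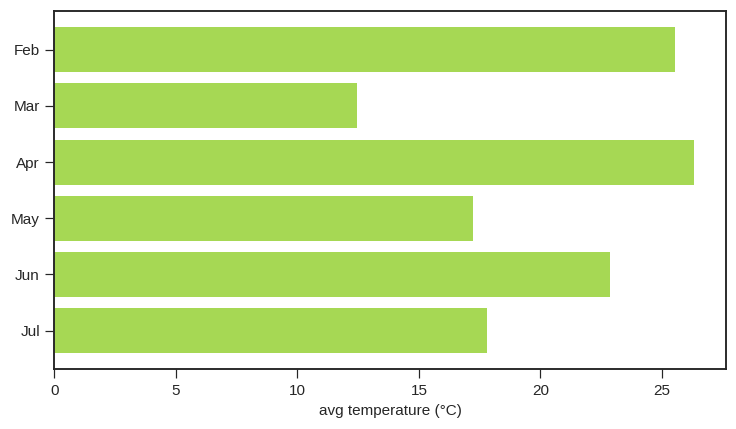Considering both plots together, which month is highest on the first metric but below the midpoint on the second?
Mar

Chart 2 median avg temperature (°C) ≈ 20; below-median months: Mar, May, Jul. Among those, Mar has the highest rainfall (mm) (≈ 175).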